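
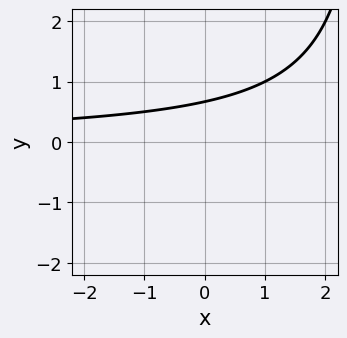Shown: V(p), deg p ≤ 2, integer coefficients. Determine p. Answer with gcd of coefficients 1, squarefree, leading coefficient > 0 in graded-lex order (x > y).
x*y - 3*y + 2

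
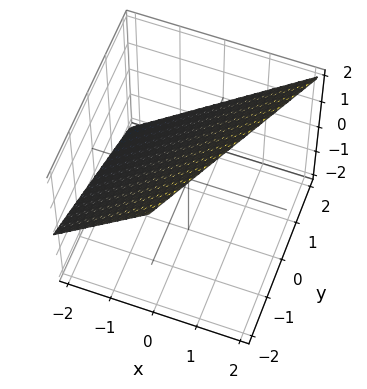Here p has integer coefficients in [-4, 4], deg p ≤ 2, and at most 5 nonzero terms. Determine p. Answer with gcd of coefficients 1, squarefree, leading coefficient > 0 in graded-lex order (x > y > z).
1. Degree: the surface is flat (a plane), so deg p = 1.
2. Observable constraints: one y-axis crossing is at y = 2; it crosses the z-axis at the gridline z = 1; one x-axis crossing is at x = -1.
3. These observations pin down the coefficients.

2*x - y - 2*z + 2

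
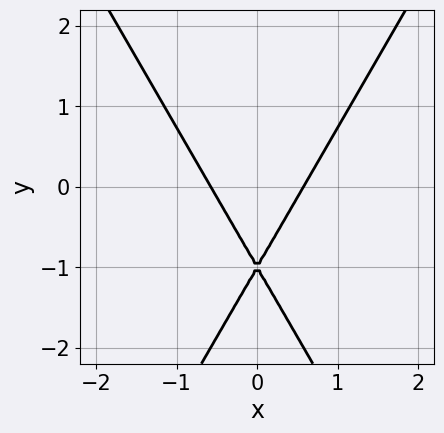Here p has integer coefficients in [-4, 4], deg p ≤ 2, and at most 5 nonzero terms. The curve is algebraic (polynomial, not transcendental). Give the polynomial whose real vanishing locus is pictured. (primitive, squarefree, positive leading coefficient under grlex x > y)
First, degree: the shape is more complex than any degree-1 curve, so deg p = 2.
Next, symmetries: the x ↦ −x reflection is a symmetry, so x appears only in even powers.
Next, from the axis intercepts and sections: it meets the y-axis at y = -1 (among the integer gridlines).
Finally, the integer polynomial consistent with all of this is the stated p.

3*x^2 - y^2 - 2*y - 1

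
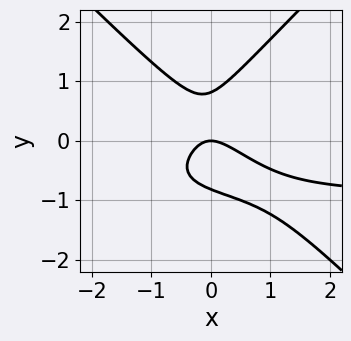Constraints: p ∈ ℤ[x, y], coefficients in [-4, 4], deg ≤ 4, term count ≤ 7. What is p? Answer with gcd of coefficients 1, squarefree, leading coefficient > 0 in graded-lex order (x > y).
3*x^2*y - 3*y^3 + 3*x^2 + 2*x*y + 2*y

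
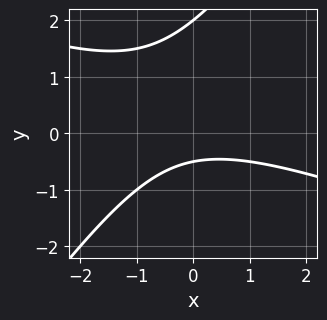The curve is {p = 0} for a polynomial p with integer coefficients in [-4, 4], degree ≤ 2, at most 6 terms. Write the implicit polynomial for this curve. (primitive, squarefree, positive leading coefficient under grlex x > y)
x^2 + 2*x*y - 2*y^2 + 3*y + 2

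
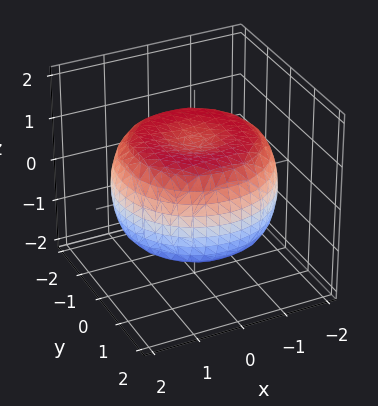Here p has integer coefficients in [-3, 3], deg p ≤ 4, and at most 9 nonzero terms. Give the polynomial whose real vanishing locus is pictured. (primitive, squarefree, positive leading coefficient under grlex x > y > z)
(a) Degree: no degree-3 surface has this shape, so deg p = 4.
(b) Symmetries: rotational symmetry about the z-axis ⇒ p depends on x, y only through x² + y².
(c) Against the integer gridlines: among the integer gridlines, it crosses the z-axis at z ∈ {-1, 1}; a circular section at z = 1 has radius between 1 and 2.
(d) Assembling these constraints gives the stated polynomial.

x^4 + 2*x^2*y^2 + y^4 - 2*x^2 - 2*y^2 + 3*z^2 - 3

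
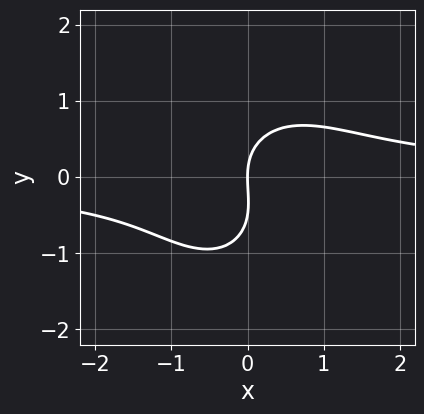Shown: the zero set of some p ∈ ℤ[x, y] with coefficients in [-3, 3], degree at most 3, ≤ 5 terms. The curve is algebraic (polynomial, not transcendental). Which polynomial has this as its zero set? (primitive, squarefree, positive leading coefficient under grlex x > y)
3*x^2*y + 2*y^3 + y^2 - 3*x

Degree: the shape is more complex than any degree-2 curve, so deg p = 3.
Against the integer gridlines: it meets the y-axis at y = 0 (among the integer gridlines); it crosses the x-axis at the gridline x = 0.
Assembling these constraints gives the stated polynomial.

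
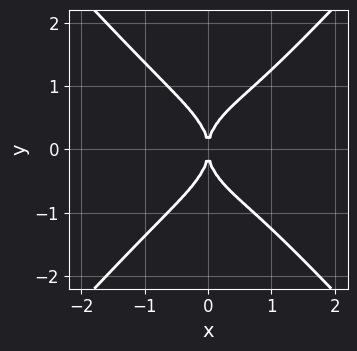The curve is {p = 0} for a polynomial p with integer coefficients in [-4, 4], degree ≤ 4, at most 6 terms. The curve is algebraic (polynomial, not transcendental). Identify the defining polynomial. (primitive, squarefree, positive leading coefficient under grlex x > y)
3*x^4 - 2*y^4 - x^3 + 3*x^2

(a) Degree: the shape is more complex than any degree-3 curve, so deg p = 4.
(b) Symmetries: mirror symmetry y ↦ −y ⇒ only even powers of y.
(c) Checking where it meets the axes: it meets the x-axis at x = 0 (among the integer gridlines); one y-axis crossing is at y = 0.
(d) Fitting integer coefficients to these (and the overall shape) gives p.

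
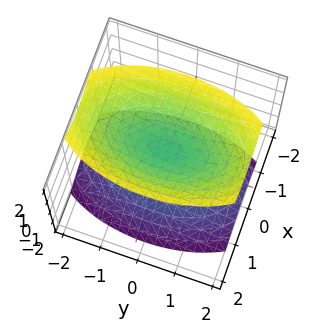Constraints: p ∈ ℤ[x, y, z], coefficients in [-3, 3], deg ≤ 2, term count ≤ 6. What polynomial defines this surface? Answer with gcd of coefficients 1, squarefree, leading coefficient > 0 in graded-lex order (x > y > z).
First, there are 2 components. Treating them together as one polynomial.
Then, degree: two separate bowl-shaped sheets opening away from each other; a quadric, so deg p = 2.
Next, symmetries: it's symmetric under y → −y, forcing even powers of y; the x ↦ −x reflection is a symmetry, so x appears only in even powers; the z ↦ −z reflection is a symmetry, so z appears only in even powers.
Next, from the axis intercepts and sections: it misses every integer gridline on the y-axis; the surface avoids every integer x-axis point in the box.
Finally, solving for integer coefficients yields p as stated.

3*x^2 + y^2 - 2*z^2 + 1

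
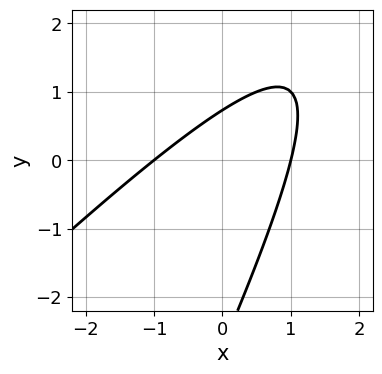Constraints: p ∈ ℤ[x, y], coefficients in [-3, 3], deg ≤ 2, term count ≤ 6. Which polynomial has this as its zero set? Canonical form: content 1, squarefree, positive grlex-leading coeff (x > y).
2*x^2 - 3*x*y + y^2 + 2*y - 2

deg p = 2. No degree-1 curve has this shape.
Observable constraints: among the integer gridlines, it crosses the x-axis at x ∈ {-1, 1}.
Matching integer coefficients to the picture gives p.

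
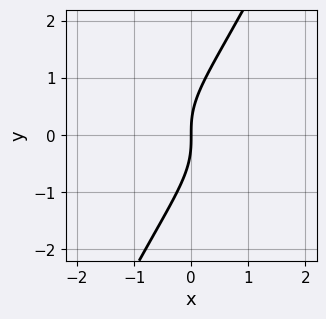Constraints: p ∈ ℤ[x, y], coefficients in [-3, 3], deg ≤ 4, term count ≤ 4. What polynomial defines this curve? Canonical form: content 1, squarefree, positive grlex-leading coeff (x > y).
1. Degree: the shape is more complex than any degree-2 curve, so deg p = 3.
2. From the axis intercepts and sections: one y-axis crossing is at y = 0; it crosses the x-axis at the gridline x = 0.
3. Solving for integer coefficients yields p as stated.

2*x*y^2 - y^3 + 2*x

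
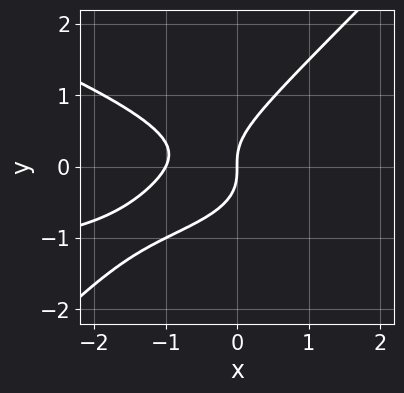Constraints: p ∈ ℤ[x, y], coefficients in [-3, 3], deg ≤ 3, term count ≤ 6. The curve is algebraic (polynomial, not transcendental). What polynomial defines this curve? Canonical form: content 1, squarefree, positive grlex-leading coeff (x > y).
x^2*y + 2*x*y^2 - 3*y^3 + 2*x^2 + 2*x

First, degree: the shape is more complex than any degree-2 curve, so deg p = 3.
Then, checking where it meets the axes: the x-axis gridline crossings are at x ∈ {-1, 0}; one y-axis crossing is at y = 0.
Finally, solving for integer coefficients yields p as stated.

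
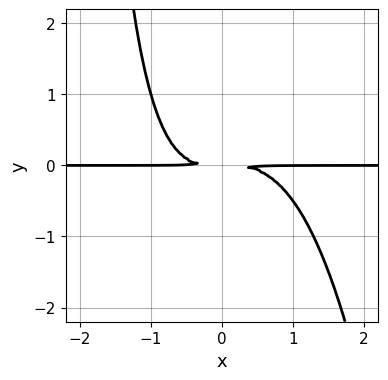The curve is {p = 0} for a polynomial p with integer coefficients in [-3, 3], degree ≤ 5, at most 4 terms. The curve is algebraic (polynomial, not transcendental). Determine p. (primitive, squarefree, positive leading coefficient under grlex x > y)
First, the degree is 4 — a generic line meets the curve in up to 4 points.
Then, from the axis intercepts and sections: the visible x-axis segment lies entirely on the curve.
Finally, these observations pin down the coefficients.

2*x^3*y + x*y^2 + 3*y^2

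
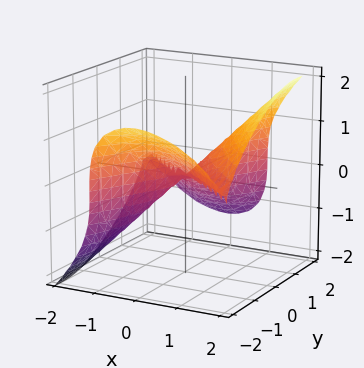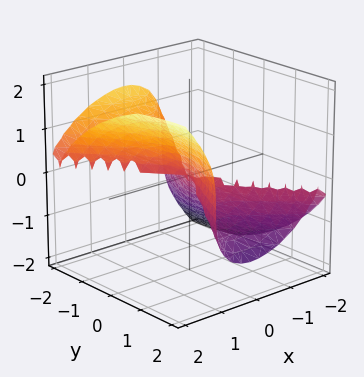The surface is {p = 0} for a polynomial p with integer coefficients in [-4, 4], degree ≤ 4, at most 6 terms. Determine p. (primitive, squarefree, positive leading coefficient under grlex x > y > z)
First, the degree is 3 — no degree-2 surface has this shape.
Then, reading off the gridlines: one z-axis crossing is at z = 0; one y-axis crossing is at y = 0; it meets the x-axis at x = 0 (among the integer gridlines).
Finally, solving for integer coefficients yields p as stated.

2*x^3 + 3*x^2*y - y^3 - 3*z^3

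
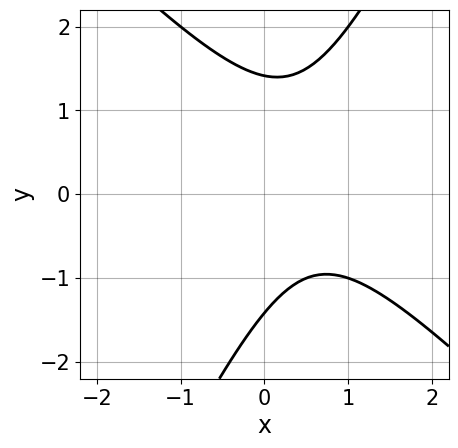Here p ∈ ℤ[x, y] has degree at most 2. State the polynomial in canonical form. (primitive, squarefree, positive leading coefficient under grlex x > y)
Degree: the shape is more complex than any degree-1 curve, so deg p = 2.
Against the integer gridlines: the curve avoids every integer x-axis point in the box.
Assembling these constraints gives the stated polynomial.

2*x^2 + x*y - y^2 - 2*x + 2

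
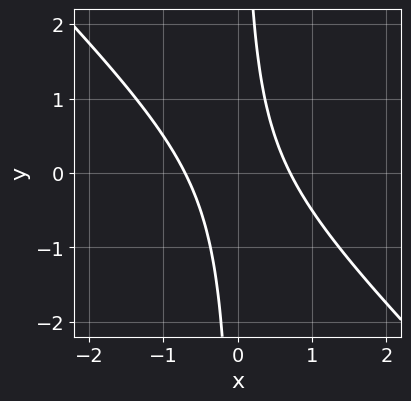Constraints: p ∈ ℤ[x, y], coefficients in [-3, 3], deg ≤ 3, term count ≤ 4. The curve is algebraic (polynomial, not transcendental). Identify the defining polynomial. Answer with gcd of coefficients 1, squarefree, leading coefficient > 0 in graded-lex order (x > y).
First, degree: no degree-1 curve has this shape, so deg p = 2.
Then, reading off the gridlines: no y-intercept at any integer in the box.
Finally, fitting integer coefficients to these (and the overall shape) gives p.

2*x^2 + 2*x*y - 1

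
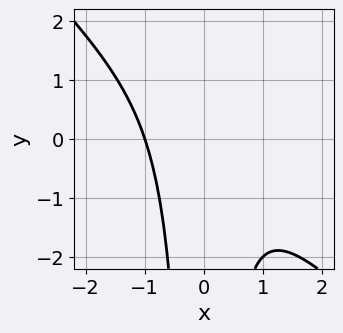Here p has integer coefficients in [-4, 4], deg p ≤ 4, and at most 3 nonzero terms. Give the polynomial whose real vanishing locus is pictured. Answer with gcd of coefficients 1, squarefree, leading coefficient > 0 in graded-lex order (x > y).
1. The degree is 3 — a generic line meets the curve in up to 3 points.
2. From the visible intercepts: the curve avoids every integer y-axis point in the box; it meets the x-axis at x = -1 (among the integer gridlines).
3. The integer polynomial consistent with all of this is the stated p.

x^3 + x^2*y + 1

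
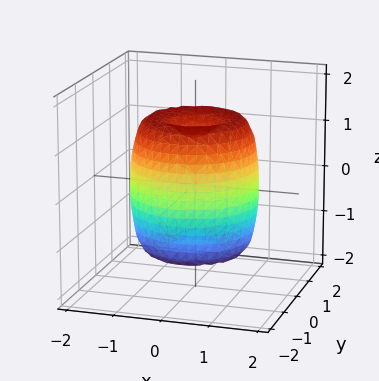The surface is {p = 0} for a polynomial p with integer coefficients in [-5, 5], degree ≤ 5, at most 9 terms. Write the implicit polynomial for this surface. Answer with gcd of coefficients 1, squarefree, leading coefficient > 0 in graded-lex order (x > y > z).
2*x^4 + 4*x^2*y^2 + 2*y^4 - 3*x^2 - 3*y^2 + z^2 - 1

First, degree: a generic line meets the surface in up to 4 points, so deg p = 4.
Next, symmetry: the surface is invariant under rotation about z: p = q(x² + y², z).
Next, checking where it meets the axes: the z-axis gridline crossings are at z ∈ {-1, 1}; a circular section at z = 1 has radius between 1 and 2.
Finally, the integer polynomial consistent with all of this is the stated p.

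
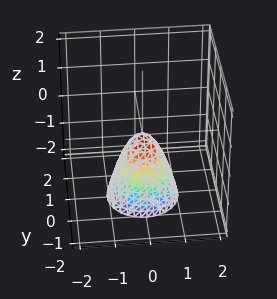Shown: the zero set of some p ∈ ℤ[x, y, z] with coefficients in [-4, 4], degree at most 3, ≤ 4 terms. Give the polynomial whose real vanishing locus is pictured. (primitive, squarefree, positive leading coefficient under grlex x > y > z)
(a) Degree: a single bowl opening along one axis; a quadric, so deg p = 2.
(b) Symmetries: the z-axis is an axis of rotation, so x and y enter only as x² + y².
(c) Observable constraints: one x-axis crossing is at x = 0; a circular section at z = -1 has radius between 0 and 1.
(d) Matching integer coefficients to the picture gives p.

2*x^2 + 2*y^2 + z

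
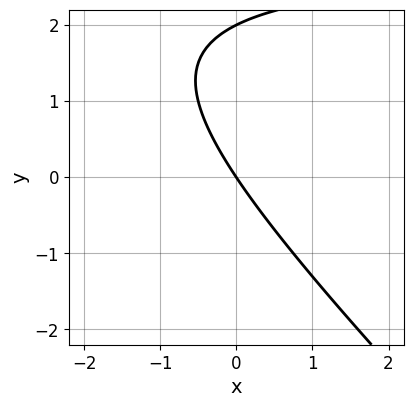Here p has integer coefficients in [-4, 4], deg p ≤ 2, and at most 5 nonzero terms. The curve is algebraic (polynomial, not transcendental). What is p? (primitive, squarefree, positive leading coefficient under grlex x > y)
First, the degree is 2 — a generic line meets the curve in up to 2 points.
Then, against the integer gridlines: the y-axis gridline crossings are at y ∈ {0, 2}; it meets the x-axis at x = 0 (among the integer gridlines).
Finally, fitting integer coefficients to these (and the overall shape) gives p.

x*y + y^2 - 3*x - 2*y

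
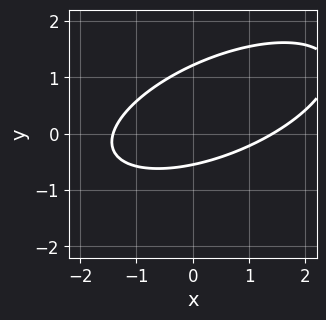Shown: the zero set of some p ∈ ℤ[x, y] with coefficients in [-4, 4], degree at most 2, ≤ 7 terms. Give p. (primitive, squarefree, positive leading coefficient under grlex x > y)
(a) Degree: the shape is more complex than any degree-1 curve, so deg p = 2.
(b) Solving for integer coefficients yields p as stated.

x^2 - 2*x*y + 3*y^2 - 2*y - 2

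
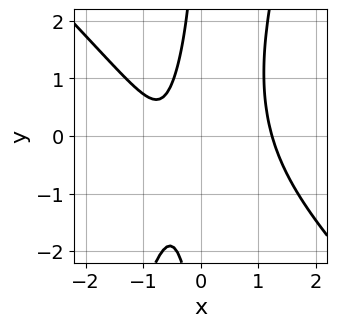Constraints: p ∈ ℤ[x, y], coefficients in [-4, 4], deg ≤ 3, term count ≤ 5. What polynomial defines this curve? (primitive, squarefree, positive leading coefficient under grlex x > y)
3*x^3 + 2*x^2*y - x*y^2 - 3*x - 2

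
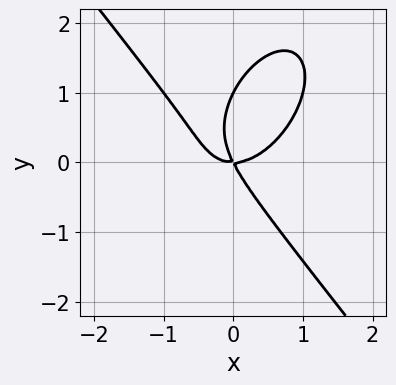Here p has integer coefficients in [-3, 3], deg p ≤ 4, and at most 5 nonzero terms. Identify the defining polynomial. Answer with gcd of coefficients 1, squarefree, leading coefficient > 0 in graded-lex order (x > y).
deg p = 3. No degree-2 curve has this shape.
Observable constraints: it meets the x-axis at x = 0 (among the integer gridlines); among the integer gridlines, it crosses the y-axis at y ∈ {0, 1}.
These observations pin down the coefficients.

2*x^3 + y^3 - 2*x*y - y^2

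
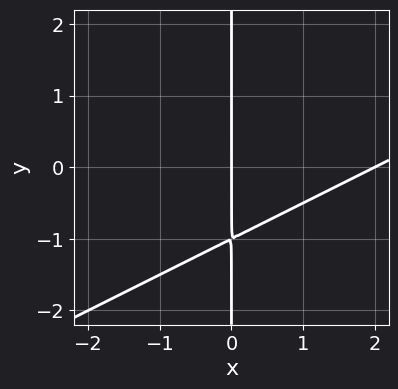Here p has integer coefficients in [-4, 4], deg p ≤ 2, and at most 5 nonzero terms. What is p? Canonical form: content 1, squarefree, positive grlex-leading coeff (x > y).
x^2 - 2*x*y - 2*x

The degree is 2 — no degree-1 curve has this shape.
Against the integer gridlines: the visible y-axis segment lies entirely on the curve; the x-axis gridline crossings are at x ∈ {0, 2}.
Together with the visible shape, these determine p as stated.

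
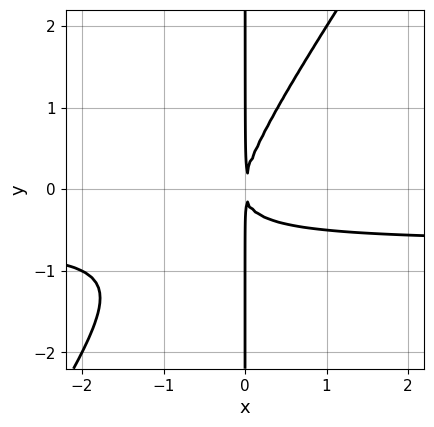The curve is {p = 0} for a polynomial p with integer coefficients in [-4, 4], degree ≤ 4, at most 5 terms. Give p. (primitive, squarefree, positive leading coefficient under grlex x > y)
3*x^2*y - 2*x*y^2 + 2*x^2

(a) The degree is 3 — the shape is more complex than any degree-2 curve.
(b) From the axis intercepts and sections: every point of the y-axis in the box is on the curve.
(c) Putting this together gives p.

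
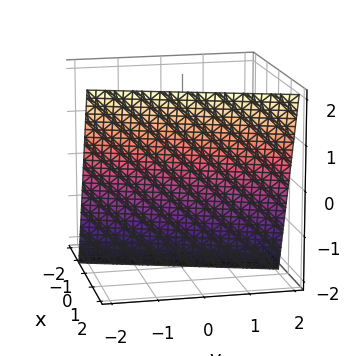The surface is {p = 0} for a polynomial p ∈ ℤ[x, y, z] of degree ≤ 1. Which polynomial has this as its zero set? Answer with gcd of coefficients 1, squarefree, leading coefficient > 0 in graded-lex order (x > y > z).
3*x - y - z - 2

(a) The degree is 1 — every cross-section is a straight line — this is a plane.
(b) Reading off the gridlines: one z-axis crossing is at z = -2; it crosses the y-axis at the gridline y = -2.
(c) Solving for integer coefficients yields p as stated.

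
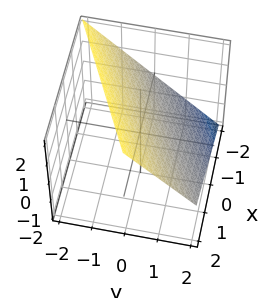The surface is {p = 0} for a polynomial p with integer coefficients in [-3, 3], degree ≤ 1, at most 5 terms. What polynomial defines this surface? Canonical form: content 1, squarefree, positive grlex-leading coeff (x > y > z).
x - 2*y - 2*z + 2

(a) Degree: every cross-section is a straight line — this is a plane, so deg p = 1.
(b) Reading off the gridlines: one z-axis crossing is at z = 1; one x-axis crossing is at x = -2; one y-axis crossing is at y = 1.
(c) Putting this together gives p.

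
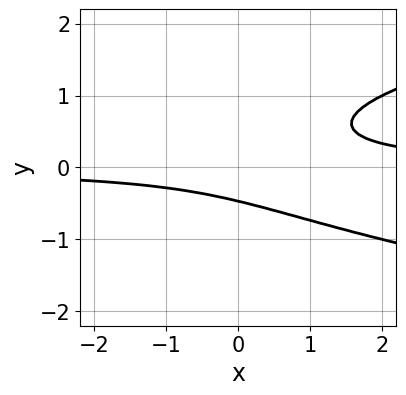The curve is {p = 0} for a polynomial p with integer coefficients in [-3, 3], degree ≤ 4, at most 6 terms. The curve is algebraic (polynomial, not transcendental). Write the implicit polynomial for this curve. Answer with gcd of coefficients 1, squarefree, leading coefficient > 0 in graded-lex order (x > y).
3*y^3 - 2*x*y - y^2 + y + 1

First, the degree is 3 — a generic line meets the curve in up to 3 points.
Next, checking where it meets the axes: the curve avoids every integer x-axis point in the box.
Finally, fitting integer coefficients to these (and the overall shape) gives p.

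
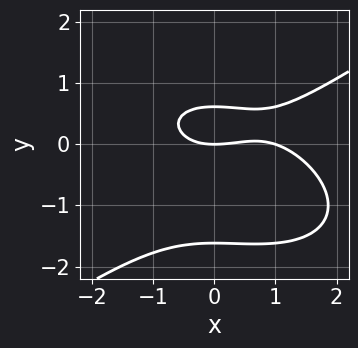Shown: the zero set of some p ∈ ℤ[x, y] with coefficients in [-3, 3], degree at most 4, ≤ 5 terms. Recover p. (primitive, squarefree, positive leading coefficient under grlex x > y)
x^3 - 3*y^3 - x^2 - 3*y^2 + 3*y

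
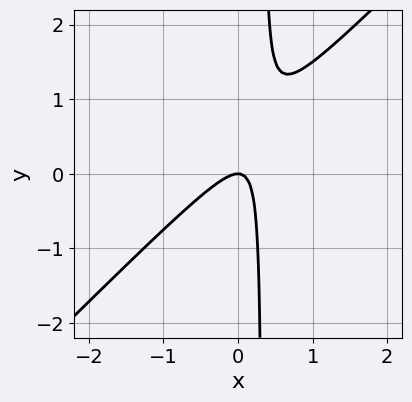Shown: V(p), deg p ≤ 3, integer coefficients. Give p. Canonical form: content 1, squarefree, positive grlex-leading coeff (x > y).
1. The degree is 2 — no degree-1 curve has this shape.
2. From the visible intercepts: one y-axis crossing is at y = 0; one x-axis crossing is at x = 0.
3. Fitting integer coefficients to these (and the overall shape) gives p.

3*x^2 - 3*x*y + y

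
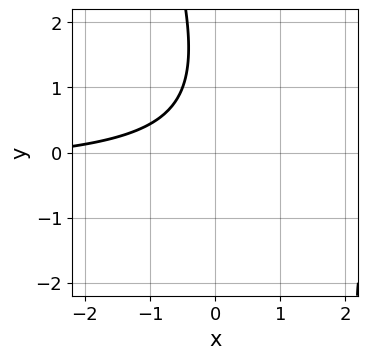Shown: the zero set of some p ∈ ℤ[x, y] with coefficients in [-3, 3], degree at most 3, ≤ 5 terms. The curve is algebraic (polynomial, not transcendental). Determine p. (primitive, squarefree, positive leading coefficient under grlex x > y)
3*x*y + y^2 + x - 2*y + 3

1. Degree: a generic line meets the curve in up to 2 points, so deg p = 2.
2. Observable constraints: it misses every integer gridline on the x-axis; no y-intercept at any integer in the box.
3. Assembling these constraints gives the stated polynomial.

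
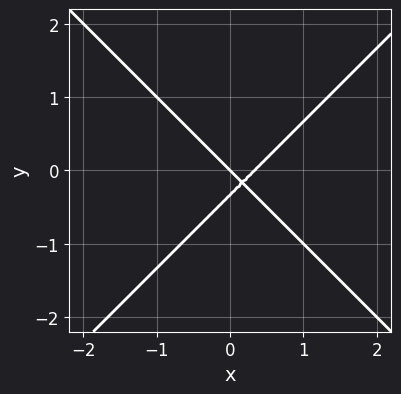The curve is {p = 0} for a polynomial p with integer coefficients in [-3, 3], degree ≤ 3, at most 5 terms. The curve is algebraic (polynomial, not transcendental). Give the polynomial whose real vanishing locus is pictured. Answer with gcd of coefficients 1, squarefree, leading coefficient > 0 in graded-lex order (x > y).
3*x^2 - 3*y^2 - x - y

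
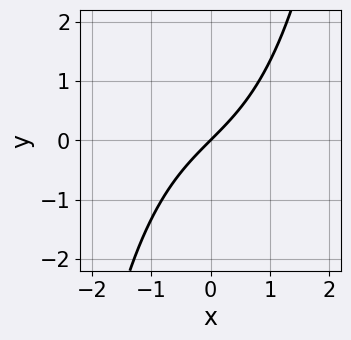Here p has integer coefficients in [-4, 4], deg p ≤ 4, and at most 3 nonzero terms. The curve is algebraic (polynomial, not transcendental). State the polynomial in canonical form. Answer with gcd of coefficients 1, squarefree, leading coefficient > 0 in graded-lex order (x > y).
(a) deg p = 3. A generic line meets the curve in up to 3 points.
(b) Against the integer gridlines: one x-axis crossing is at x = 0; it meets the y-axis at y = 0 (among the integer gridlines).
(c) Fitting integer coefficients to these (and the overall shape) gives p.

x^3 + 3*x - 3*y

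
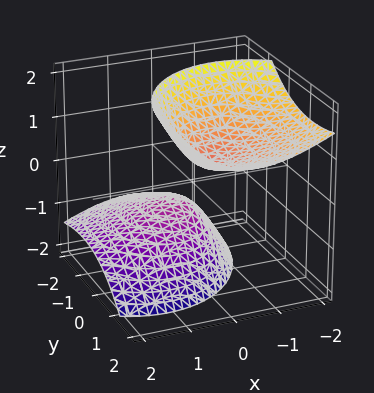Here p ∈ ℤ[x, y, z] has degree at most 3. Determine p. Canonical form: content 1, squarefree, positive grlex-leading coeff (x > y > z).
First, there are 2 components. Treating them together as one polynomial.
Next, degree: a generic line meets the surface in up to 2 points, so deg p = 2.
Then, observable constraints: it misses every integer gridline on the y-axis; the surface avoids every integer x-axis point in the box.
Finally, solving for integer coefficients yields p as stated.

3*x^2 + 3*x*z + 2*y^2 - 3*y*z - 2*z^2 + 1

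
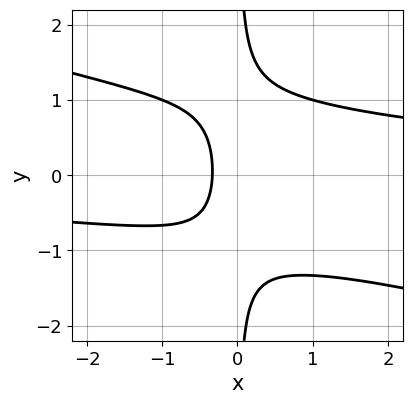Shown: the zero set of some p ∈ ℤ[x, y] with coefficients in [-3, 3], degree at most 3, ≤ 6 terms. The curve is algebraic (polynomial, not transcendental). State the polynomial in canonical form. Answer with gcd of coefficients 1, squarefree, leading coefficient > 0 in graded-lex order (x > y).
x^2*y + 3*x*y^2 - 3*x - 1

The degree is 3 — a generic line meets the curve in up to 3 points.
Observable constraints: no y-intercept at any integer in the box.
Assembling these constraints gives the stated polynomial.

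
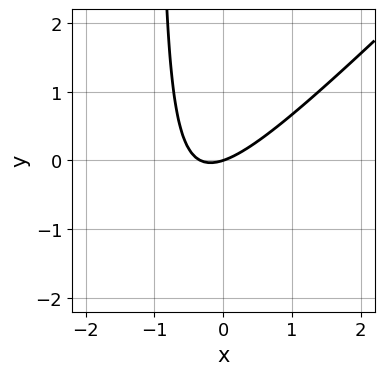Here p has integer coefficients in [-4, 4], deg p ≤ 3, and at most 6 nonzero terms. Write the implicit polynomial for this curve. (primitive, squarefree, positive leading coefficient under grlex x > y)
(a) deg p = 2.
(b) Reading off the gridlines: it crosses the y-axis at the gridline y = 0; one x-axis crossing is at x = 0.
(c) The integer polynomial consistent with all of this is the stated p.

3*x^2 - 3*x*y + x - 3*y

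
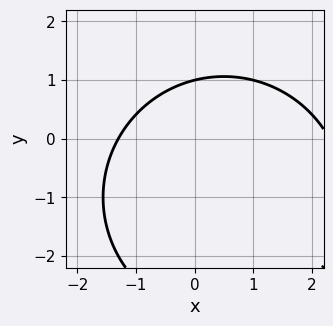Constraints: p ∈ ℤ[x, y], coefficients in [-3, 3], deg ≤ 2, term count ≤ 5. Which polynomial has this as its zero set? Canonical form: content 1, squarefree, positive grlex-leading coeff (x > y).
x^2 + y^2 - x + 2*y - 3

First, the degree is 2 — a generic line meets the curve in up to 2 points.
Then, from the visible intercepts: it crosses the y-axis at the gridline y = 1.
Finally, putting this together gives p.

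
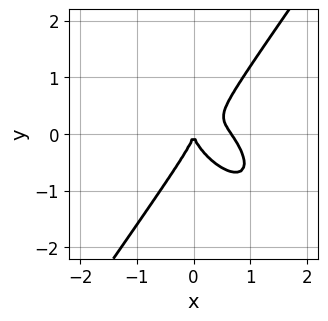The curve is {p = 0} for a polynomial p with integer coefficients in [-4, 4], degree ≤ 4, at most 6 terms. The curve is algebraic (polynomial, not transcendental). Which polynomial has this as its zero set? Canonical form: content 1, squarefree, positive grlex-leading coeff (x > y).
1. Degree: the shape is more complex than any degree-2 curve, so deg p = 3.
2. Checking where it meets the axes: it crosses the x-axis at the gridline x = 0; it meets the y-axis at y = 0 (among the integer gridlines).
3. These observations pin down the coefficients.

3*x^3 + 2*x^2*y - 2*y^3 - 2*x^2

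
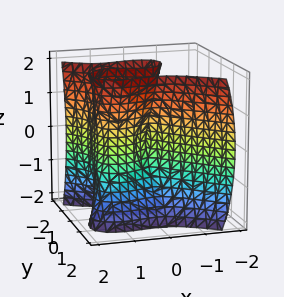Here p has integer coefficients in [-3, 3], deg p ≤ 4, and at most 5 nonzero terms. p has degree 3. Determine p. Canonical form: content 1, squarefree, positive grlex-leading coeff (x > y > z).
(a) The degree is 3 — no degree-2 surface has this shape.
(b) Reading off the gridlines: one x-axis crossing is at x = 0; the visible z-axis segment lies entirely on the surface; it crosses the y-axis at the gridline y = 0.
(c) Matching integer coefficients to the picture gives p.

2*x^3 + 3*y^3 - y*z^2 - 3*x^2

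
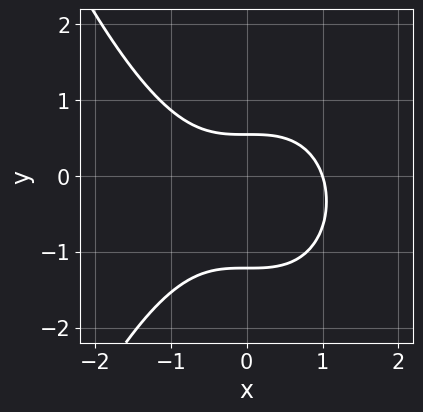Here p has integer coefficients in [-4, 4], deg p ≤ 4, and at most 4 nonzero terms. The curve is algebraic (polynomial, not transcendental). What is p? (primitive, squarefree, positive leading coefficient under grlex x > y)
2*x^3 + 3*y^2 + 2*y - 2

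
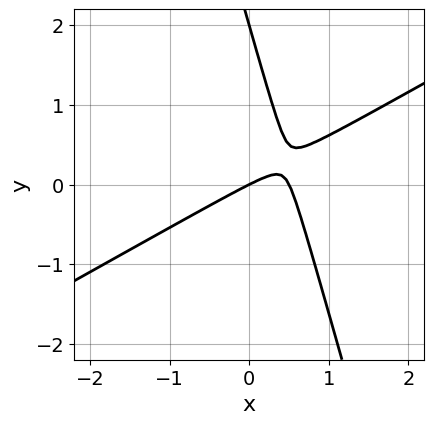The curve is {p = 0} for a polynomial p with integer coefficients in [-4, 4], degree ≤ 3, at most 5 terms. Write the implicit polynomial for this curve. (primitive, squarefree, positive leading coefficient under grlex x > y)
(a) deg p = 2.
(b) From the visible intercepts: the y-axis gridline crossings are at y ∈ {0, 2}; it meets the x-axis at x = 0 (among the integer gridlines).
(c) Matching integer coefficients to the picture gives p.

2*x^2 - 3*x*y - y^2 - x + 2*y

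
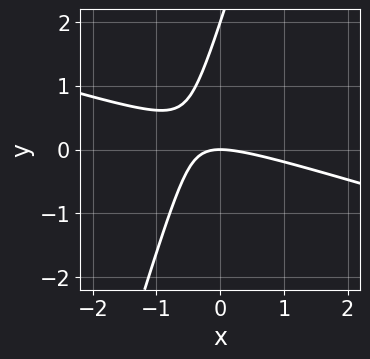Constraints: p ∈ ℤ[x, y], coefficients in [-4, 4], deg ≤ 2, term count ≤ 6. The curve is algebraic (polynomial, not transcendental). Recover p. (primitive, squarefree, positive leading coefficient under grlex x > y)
x^2 + 3*x*y - y^2 + 2*y

1. Degree: a generic line meets the curve in up to 2 points, so deg p = 2.
2. Reading off the gridlines: the y-axis gridline crossings are at y ∈ {0, 2}; one x-axis crossing is at x = 0.
3. The integer polynomial consistent with all of this is the stated p.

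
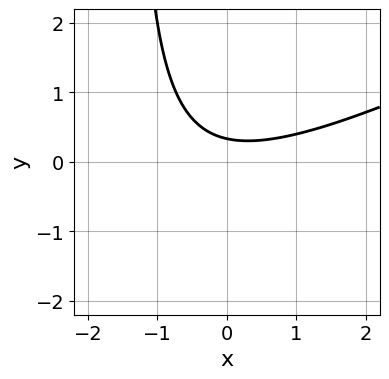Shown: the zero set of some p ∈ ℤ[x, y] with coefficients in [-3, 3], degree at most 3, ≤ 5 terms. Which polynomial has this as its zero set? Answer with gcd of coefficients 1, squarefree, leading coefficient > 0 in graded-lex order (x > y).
x^2 - 2*x*y - 3*y + 1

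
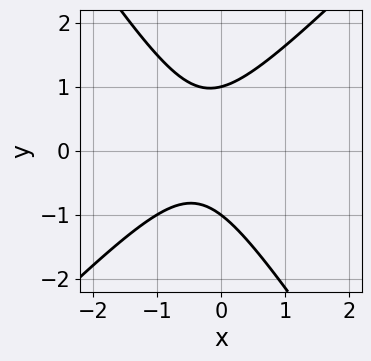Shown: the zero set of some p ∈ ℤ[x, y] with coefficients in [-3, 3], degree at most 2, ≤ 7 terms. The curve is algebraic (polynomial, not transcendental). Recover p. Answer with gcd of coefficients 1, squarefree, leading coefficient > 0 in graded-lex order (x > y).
3*x^2 - x*y - 2*y^2 + 2*x + 2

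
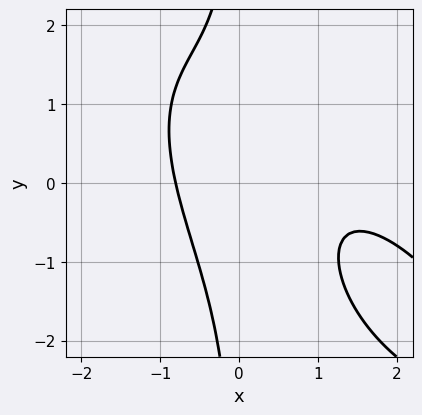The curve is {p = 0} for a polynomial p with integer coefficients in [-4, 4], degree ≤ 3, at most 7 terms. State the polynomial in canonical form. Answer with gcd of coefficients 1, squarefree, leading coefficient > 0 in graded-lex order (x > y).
2*x^3 + 3*x^2*y + 2*x*y^2 - 3*x^2 + 3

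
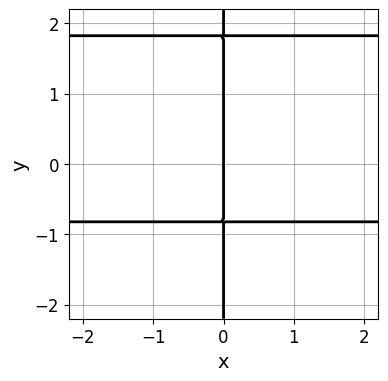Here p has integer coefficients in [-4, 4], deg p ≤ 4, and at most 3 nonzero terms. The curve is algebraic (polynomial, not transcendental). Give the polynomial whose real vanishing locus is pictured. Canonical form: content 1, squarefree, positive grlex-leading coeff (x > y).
(a) The degree is 3 — the shape is more complex than any degree-2 curve.
(b) From the visible intercepts: it meets the x-axis at x = 0 (among the integer gridlines); every point of the y-axis in the box is on the curve.
(c) Putting this together gives p.

2*x*y^2 - 2*x*y - 3*x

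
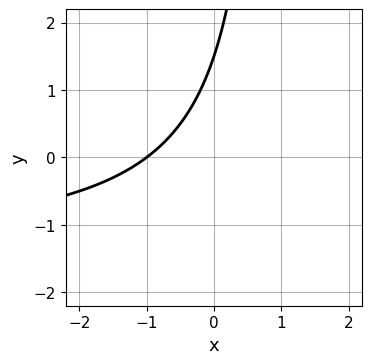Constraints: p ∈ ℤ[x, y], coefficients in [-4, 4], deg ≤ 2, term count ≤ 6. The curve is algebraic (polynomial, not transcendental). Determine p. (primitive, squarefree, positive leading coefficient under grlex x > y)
deg p = 2.
Observable constraints: it crosses the x-axis at the gridline x = -1.
The integer polynomial consistent with all of this is the stated p.

2*x*y + 3*x - 2*y + 3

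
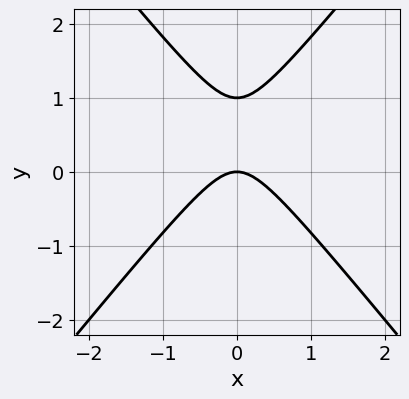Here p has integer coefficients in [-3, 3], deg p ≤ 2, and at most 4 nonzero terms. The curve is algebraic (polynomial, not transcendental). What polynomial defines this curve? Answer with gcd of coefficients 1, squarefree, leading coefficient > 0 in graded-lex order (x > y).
1. The degree is 2 — no degree-1 curve has this shape.
2. Symmetries: the x ↦ −x reflection is a symmetry, so x appears only in even powers.
3. From the axis intercepts and sections: among the integer gridlines, it crosses the y-axis at y ∈ {0, 1}; it crosses the x-axis at the gridline x = 0.
4. Solving for integer coefficients yields p as stated.

3*x^2 - 2*y^2 + 2*y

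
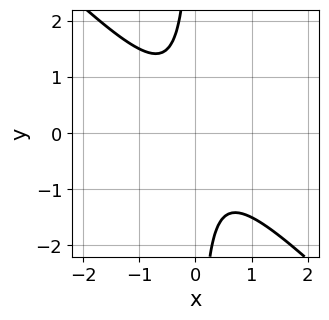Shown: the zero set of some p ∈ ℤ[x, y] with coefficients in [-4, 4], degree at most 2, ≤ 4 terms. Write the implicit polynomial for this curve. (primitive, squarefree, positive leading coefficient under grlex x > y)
2*x^2 + 2*x*y + 1

First, the degree is 2 — no degree-1 curve has this shape.
Then, observable constraints: no y-intercept at any integer in the box; the curve avoids every integer x-axis point in the box.
Finally, these observations pin down the coefficients.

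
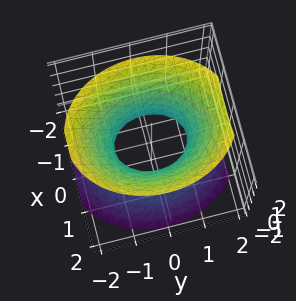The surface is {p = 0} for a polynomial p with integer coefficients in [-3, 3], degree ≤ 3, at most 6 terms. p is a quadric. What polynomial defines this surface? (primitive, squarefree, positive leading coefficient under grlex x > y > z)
3*x^2 + 2*y^2 - 2*z^2 - 2

First, deg p = 2. An hourglass — one-sheet hyperboloid; a quadric.
Then, symmetries: it's symmetric under x → −x, forcing even powers of x; the y ↦ −y reflection is a symmetry, so y appears only in even powers; mirror symmetry z ↦ −z ⇒ only even powers of z.
Next, from the axis intercepts and sections: the surface avoids every integer z-axis point in the box; the y-axis gridline crossings are at y ∈ {-1, 1}.
Finally, the integer polynomial consistent with all of this is the stated p.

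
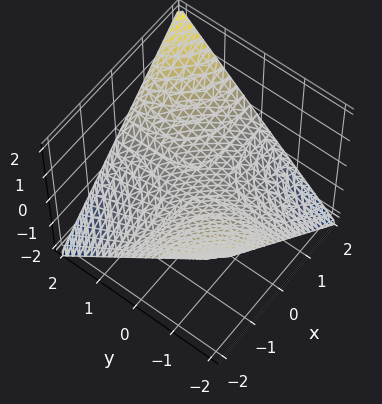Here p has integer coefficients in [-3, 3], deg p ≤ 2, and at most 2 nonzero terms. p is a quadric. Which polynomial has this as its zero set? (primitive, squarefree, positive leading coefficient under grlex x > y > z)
1. Degree: a hyperbolic paraboloid; a quadric, so deg p = 2.
2. Checking where it meets the axes: the visible x-axis segment lies entirely on the surface; one z-axis crossing is at z = 0; every point of the y-axis in the box is on the surface.
3. Solving for integer coefficients yields p as stated.

x*y - 2*z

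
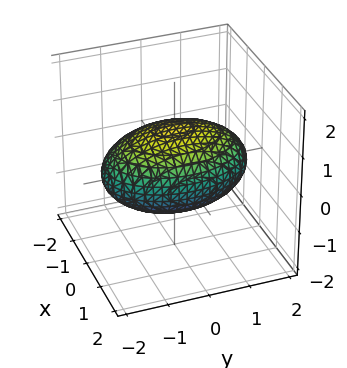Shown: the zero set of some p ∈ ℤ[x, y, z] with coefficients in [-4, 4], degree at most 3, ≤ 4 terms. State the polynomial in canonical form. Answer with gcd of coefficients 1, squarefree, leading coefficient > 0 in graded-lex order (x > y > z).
2*x^2 + y^2 + 3*z^2 - 3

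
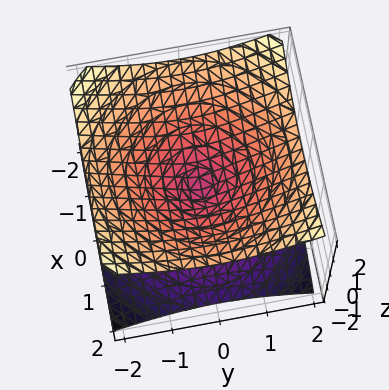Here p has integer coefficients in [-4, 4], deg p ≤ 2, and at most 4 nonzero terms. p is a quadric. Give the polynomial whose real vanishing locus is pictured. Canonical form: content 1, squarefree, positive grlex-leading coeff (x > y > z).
First, degree: a double cone through the origin; a quadric, so deg p = 2.
Next, symmetries: mirror symmetry z ↦ −z ⇒ only even powers of z; rotational symmetry about the z-axis ⇒ p depends on x, y only through x² + y².
Then, against the integer gridlines: it crosses the x-axis at the gridline x = 0; it crosses the z-axis at the gridline z = 0.
Finally, matching integer coefficients to the picture gives p.

x^2 + y^2 - 2*z^2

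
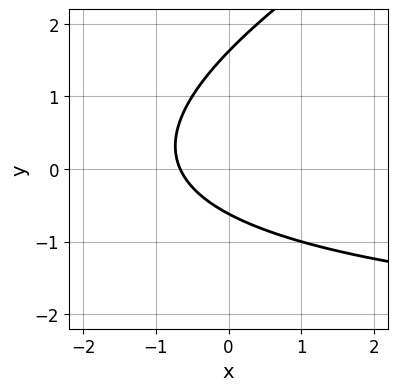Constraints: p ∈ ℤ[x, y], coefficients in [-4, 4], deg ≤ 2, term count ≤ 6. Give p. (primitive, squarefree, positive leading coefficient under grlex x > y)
(a) Degree: a generic line meets the curve in up to 2 points, so deg p = 2.
(b) The integer polynomial consistent with all of this is the stated p.

x*y - 2*y^2 + 3*x + 2*y + 2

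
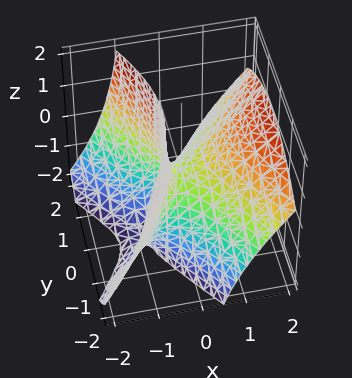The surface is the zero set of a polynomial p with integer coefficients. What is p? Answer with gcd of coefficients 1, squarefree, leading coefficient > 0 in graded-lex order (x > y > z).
2*x^2 - 2*x*z - y^2 - z

First, deg p = 2. A generic line meets the surface in up to 2 points.
Then, reading off the gridlines: it meets the z-axis at z = 0 (among the integer gridlines); it meets the y-axis at y = 0 (among the integer gridlines); one x-axis crossing is at x = 0.
Finally, assembling these constraints gives the stated polynomial.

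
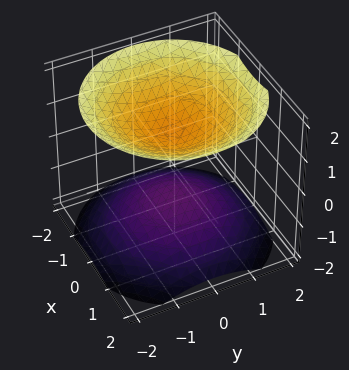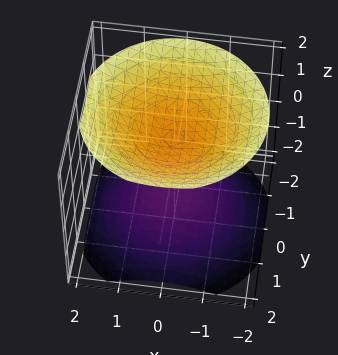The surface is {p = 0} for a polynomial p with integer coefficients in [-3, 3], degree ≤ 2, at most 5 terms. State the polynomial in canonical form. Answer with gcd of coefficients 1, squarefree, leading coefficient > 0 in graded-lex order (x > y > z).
2*x^2 + 2*y^2 - 3*z^2 + 3

The picture has 2 separate pieces.
The degree is 2 — two separate bowl-shaped sheets opening away from each other; a quadric.
Symmetry: the surface is invariant under rotation about z: p = q(x² + y², z); the z ↦ −z reflection is a symmetry, so z appears only in even powers.
Against the integer gridlines: among the integer gridlines, it crosses the z-axis at z ∈ {-1, 1}; it misses every integer gridline on the x-axis.
Solving for integer coefficients yields p as stated.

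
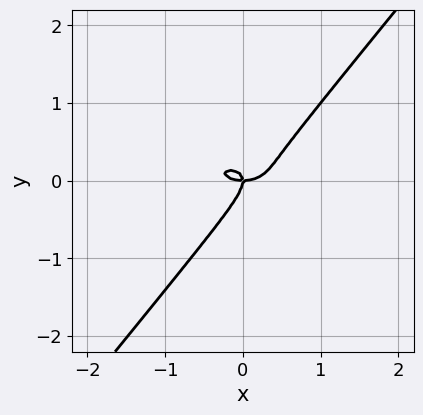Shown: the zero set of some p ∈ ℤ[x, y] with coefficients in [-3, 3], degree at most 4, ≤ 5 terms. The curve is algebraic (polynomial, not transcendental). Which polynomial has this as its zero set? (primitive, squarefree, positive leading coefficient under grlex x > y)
x^3 + 3*x*y^2 - 3*y^3 - x*y

First, degree: a generic line meets the curve in up to 3 points, so deg p = 3.
Then, reading off the gridlines: it crosses the y-axis at the gridline y = 0; it crosses the x-axis at the gridline x = 0.
Finally, matching integer coefficients to the picture gives p.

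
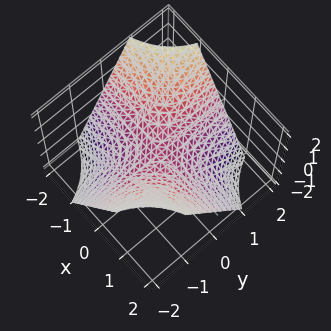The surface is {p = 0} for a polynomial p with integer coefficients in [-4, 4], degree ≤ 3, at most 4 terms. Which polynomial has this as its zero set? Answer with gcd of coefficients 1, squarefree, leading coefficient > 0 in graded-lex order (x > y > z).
1. deg p = 2. A hyperbolic paraboloid; a quadric.
2. Reading off the gridlines: every point of the y-axis in the box is on the surface; one z-axis crossing is at z = 0; every point of the x-axis in the box is on the surface.
3. Putting this together gives p.

x*y + z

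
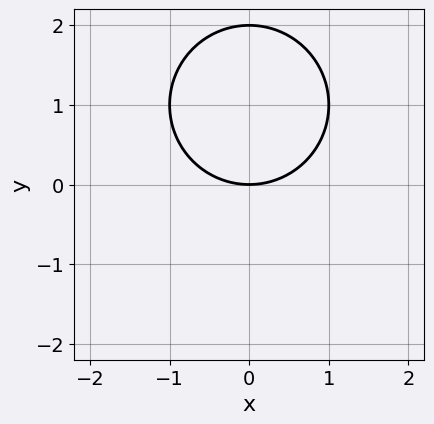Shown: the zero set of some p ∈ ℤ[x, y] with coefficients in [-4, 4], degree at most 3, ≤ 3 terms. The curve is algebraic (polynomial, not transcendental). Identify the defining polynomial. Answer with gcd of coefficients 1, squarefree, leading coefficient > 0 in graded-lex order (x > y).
x^2 + y^2 - 2*y

1. The degree is 2 — no degree-1 curve has this shape.
2. Symmetries: mirror symmetry x ↦ −x ⇒ only even powers of x.
3. From the visible intercepts: it crosses the x-axis at the gridline x = 0; the y-axis gridline crossings are at y ∈ {0, 2}.
4. Assembling these constraints gives the stated polynomial.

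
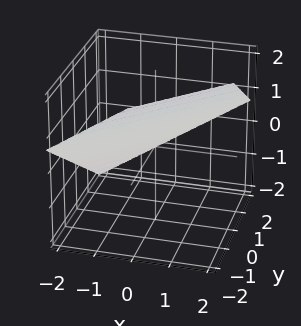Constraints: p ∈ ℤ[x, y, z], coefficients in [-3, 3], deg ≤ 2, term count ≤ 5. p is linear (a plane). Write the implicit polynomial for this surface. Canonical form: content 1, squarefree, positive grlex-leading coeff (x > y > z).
2*x - 2*y - 3*z + 2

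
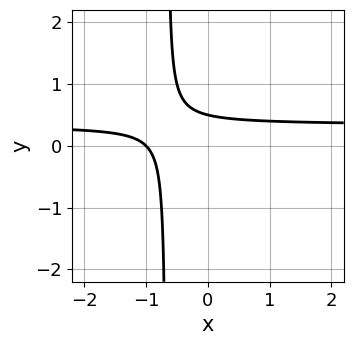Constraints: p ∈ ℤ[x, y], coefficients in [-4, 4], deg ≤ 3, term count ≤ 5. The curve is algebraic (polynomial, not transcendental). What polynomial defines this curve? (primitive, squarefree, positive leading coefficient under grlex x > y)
3*x*y - x + 2*y - 1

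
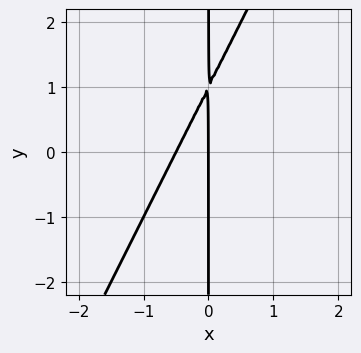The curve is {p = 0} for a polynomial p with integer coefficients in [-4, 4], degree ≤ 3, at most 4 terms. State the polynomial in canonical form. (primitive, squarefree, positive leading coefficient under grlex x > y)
First, deg p = 2. The shape is more complex than any degree-1 curve.
Then, from the axis intercepts and sections: one x-axis crossing is at x = 0; every point of the y-axis in the box is on the curve.
Finally, putting this together gives p.

2*x^2 - x*y + x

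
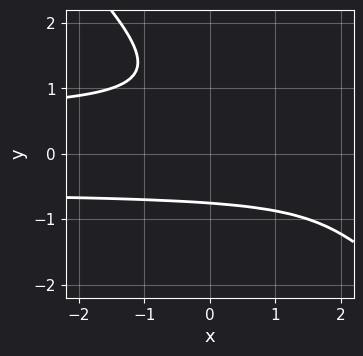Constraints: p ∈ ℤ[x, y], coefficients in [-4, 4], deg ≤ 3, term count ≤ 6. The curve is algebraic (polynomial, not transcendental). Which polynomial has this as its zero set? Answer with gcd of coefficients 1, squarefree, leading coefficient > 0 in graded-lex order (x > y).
(a) Degree: a generic line meets the curve in up to 3 points, so deg p = 3.
(b) Against the integer gridlines: it misses every integer gridline on the x-axis.
(c) The integer polynomial consistent with all of this is the stated p.

3*x*y^2 + 3*y^3 - 3*y^2 - x + 3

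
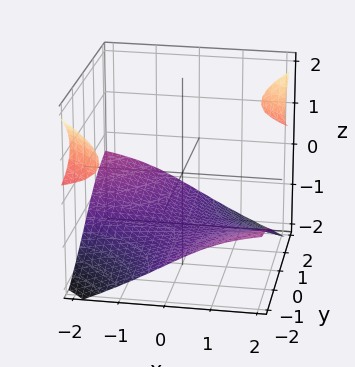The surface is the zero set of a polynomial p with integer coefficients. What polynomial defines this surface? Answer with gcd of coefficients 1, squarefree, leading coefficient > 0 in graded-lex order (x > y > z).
1. There are 3 components. Treating them together as one polynomial.
2. Degree: the shape is more complex than any degree-2 surface, so deg p = 3.
3. From the axis intercepts and sections: no x-intercept at any integer in the box; it misses every integer gridline on the y-axis.
4. Together with the visible shape, these determine p as stated.

x*y*z - z^3 - 2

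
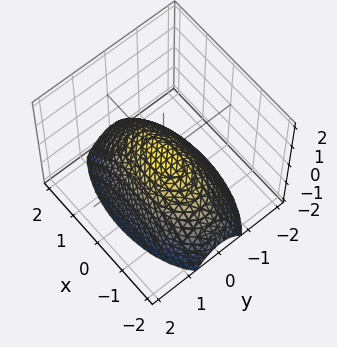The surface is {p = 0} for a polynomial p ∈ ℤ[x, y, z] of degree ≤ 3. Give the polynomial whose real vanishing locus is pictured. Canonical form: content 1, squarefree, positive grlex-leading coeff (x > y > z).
x^2 + 3*y^2 + 3*z

(a) Degree: a paraboloid; a quadric, so deg p = 2.
(b) Symmetries: mirror symmetry y ↦ −y ⇒ only even powers of y; it's symmetric under x → −x, forcing even powers of x.
(c) From the visible intercepts: it crosses the z-axis at the gridline z = 0; it crosses the x-axis at the gridline x = 0; it meets the y-axis at y = 0 (among the integer gridlines).
(d) Putting this together gives p.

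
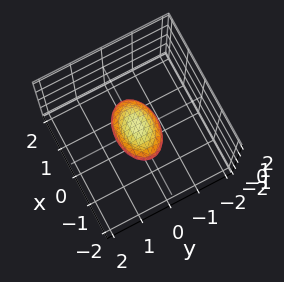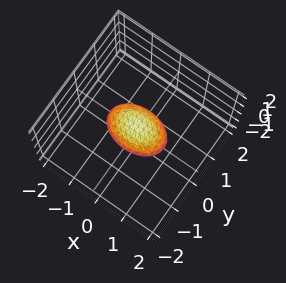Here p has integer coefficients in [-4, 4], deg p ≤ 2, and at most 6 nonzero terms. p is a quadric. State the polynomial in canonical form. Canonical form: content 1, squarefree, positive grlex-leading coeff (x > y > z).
x^2 + 2*y^2 + 3*z^2 - 1

deg p = 2. A closed, bounded, convex surface; a quadric.
Symmetries: it's symmetric under z → −z, forcing even powers of z; the x ↦ −x reflection is a symmetry, so x appears only in even powers; the y ↦ −y reflection is a symmetry, so y appears only in even powers.
From the axis intercepts and sections: among the integer gridlines, it crosses the x-axis at x ∈ {-1, 1}.
Fitting integer coefficients to these (and the overall shape) gives p.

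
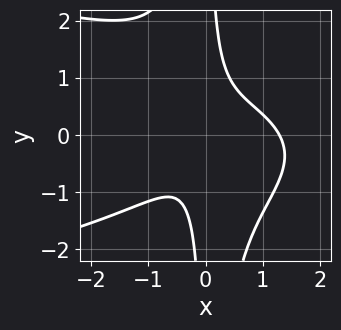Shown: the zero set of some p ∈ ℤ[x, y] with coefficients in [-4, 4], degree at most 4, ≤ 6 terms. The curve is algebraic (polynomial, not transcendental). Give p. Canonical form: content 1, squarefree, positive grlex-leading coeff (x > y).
The degree is 4 — a generic line meets the curve in up to 4 points.
From the visible intercepts: the curve avoids every integer y-axis point in the box.
Assembling these constraints gives the stated polynomial.

2*x^2*y^2 + 2*x^3 - 2*x^2 + 2*x*y - 1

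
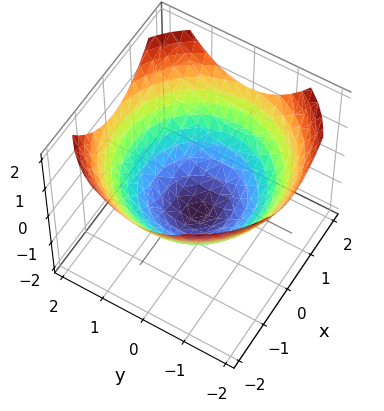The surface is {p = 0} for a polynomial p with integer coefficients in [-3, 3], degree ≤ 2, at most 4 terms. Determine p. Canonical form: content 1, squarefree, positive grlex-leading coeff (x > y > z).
deg p = 2. A generic line meets the surface in up to 2 points.
Symmetries: rotational symmetry about the z-axis ⇒ p depends on x, y only through x² + y².
Checking where it meets the axes: a circular section at z = 0 has radius between 1 and 2; it crosses the z-axis at the gridline z = -1.
Putting this together gives p.

x^2 + y^2 - 2*z - 2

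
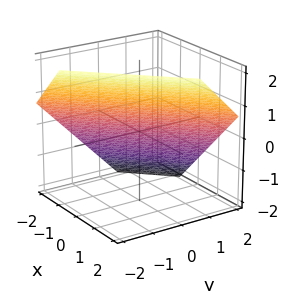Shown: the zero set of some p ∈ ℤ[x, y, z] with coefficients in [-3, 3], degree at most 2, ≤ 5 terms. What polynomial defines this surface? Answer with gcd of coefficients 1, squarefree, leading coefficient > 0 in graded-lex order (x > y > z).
The degree is 1 — every cross-section is a straight line — this is a plane.
The integer polynomial consistent with all of this is the stated p.

3*x - 3*y - 3*z + 2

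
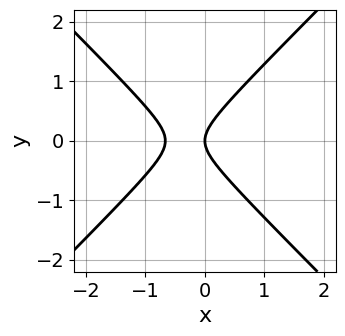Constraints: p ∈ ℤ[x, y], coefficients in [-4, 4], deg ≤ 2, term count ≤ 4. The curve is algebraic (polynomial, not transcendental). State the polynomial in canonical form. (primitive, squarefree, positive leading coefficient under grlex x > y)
1. deg p = 2. The shape is more complex than any degree-1 curve.
2. Symmetries: it's symmetric under y → −y, forcing even powers of y.
3. Against the integer gridlines: one x-axis crossing is at x = 0; it crosses the y-axis at the gridline y = 0.
4. These observations pin down the coefficients.

3*x^2 - 3*y^2 + 2*x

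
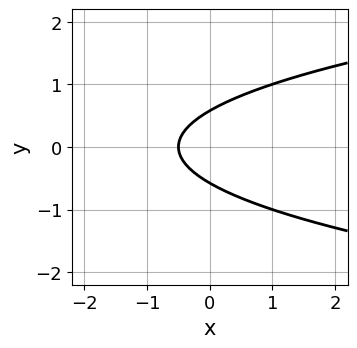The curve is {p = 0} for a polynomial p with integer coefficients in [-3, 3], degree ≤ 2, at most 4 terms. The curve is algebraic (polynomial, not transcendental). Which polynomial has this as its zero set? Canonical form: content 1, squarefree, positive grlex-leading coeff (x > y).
3*y^2 - 2*x - 1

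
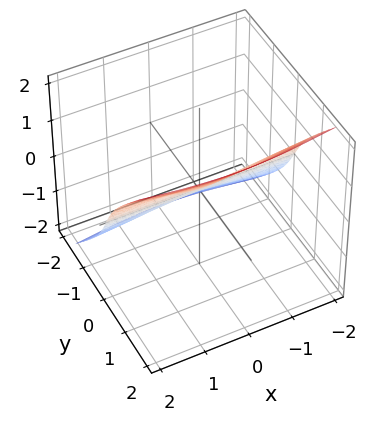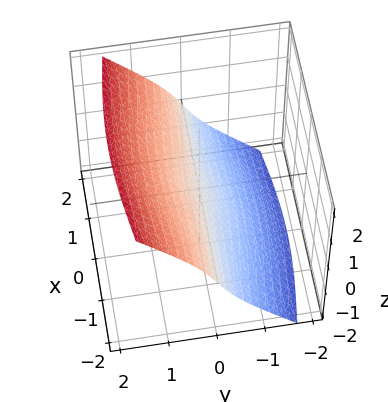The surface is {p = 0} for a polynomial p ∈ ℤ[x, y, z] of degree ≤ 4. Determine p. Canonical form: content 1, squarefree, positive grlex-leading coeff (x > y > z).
1. The degree is 3 — no degree-2 surface has this shape.
2. From the visible intercepts: it meets the z-axis at z = 0 (among the integer gridlines); every point of the x-axis in the box is on the surface.
3. These observations pin down the coefficients.

2*x^2*y - x^2*z + 2*y^3 + y^2*z - 2*z^3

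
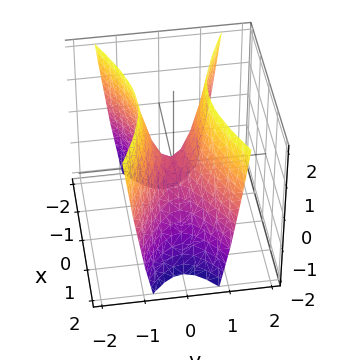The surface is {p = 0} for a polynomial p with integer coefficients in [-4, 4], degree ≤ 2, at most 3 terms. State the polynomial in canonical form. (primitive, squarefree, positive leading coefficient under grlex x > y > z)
First, deg p = 2. A hyperbolic paraboloid; a quadric.
Then, symmetries: the x ↦ −x reflection is a symmetry, so x appears only in even powers; it's symmetric under y → −y, forcing even powers of y.
Then, from the visible intercepts: it crosses the y-axis at the gridline y = 0; it crosses the x-axis at the gridline x = 0; one z-axis crossing is at z = 0.
Finally, solving for integer coefficients yields p as stated.

x^2 - 3*y^2 + z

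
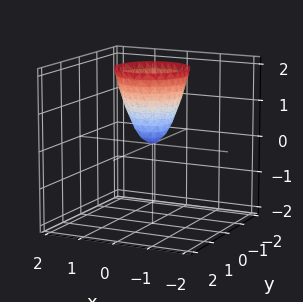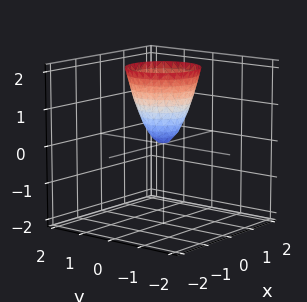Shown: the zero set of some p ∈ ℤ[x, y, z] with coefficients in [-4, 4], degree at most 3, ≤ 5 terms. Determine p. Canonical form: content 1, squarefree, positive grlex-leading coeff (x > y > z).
2*x^2 + 2*y^2 - z

deg p = 2. A single bowl opening along one axis; a quadric.
Symmetries: rotational symmetry about the z-axis ⇒ p depends on x, y only through x² + y².
Observable constraints: it crosses the z-axis at the gridline z = 0; a circular section at z = 2 has radius exactly 1; one x-axis crossing is at x = 0; one y-axis crossing is at y = 0.
The integer polynomial consistent with all of this is the stated p.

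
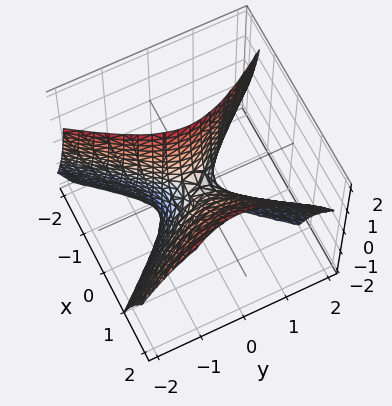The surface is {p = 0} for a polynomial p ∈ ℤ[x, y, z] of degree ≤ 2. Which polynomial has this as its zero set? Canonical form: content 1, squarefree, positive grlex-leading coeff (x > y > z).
3*x^2 - 2*x*z - 2*y^2 - z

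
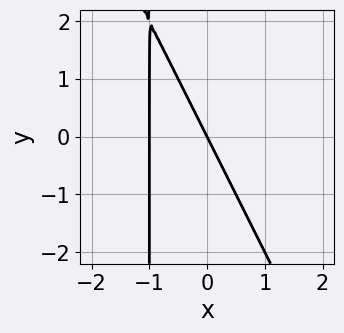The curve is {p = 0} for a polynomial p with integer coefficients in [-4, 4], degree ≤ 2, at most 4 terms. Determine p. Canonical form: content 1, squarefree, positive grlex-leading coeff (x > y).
2*x^2 + x*y + 2*x + y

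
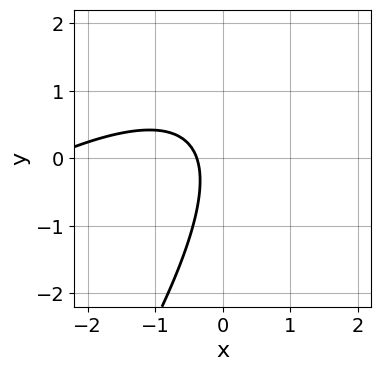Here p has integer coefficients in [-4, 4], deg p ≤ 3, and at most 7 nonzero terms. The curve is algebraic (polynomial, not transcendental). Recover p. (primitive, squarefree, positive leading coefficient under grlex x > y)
1. The degree is 2 — the shape is more complex than any degree-1 curve.
2. From the axis intercepts and sections: it misses every integer gridline on the y-axis.
3. These observations pin down the coefficients.

x^2 - 2*x*y + y^2 + 3*x + 1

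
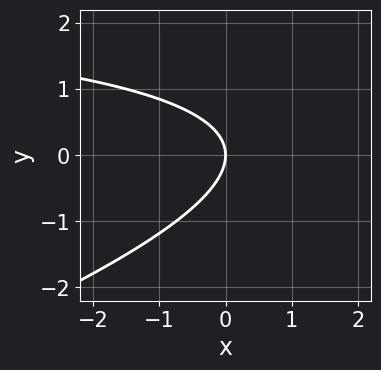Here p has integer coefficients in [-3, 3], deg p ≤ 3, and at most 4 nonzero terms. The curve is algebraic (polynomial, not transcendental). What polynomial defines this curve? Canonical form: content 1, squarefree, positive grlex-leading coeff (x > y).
x*y - 3*y^2 - 3*x

(a) Degree: no degree-1 curve has this shape, so deg p = 2.
(b) Reading off the gridlines: it crosses the y-axis at the gridline y = 0; it crosses the x-axis at the gridline x = 0.
(c) Putting this together gives p.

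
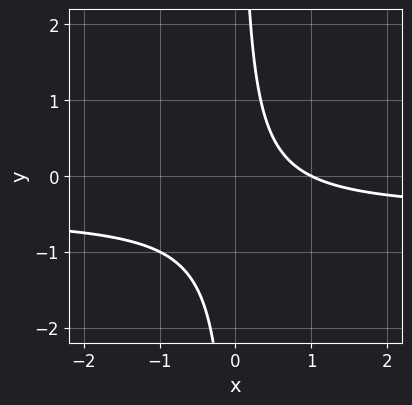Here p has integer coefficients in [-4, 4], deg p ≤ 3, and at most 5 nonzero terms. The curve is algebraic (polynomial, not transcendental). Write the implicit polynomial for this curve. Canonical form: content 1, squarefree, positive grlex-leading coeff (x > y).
2*x*y + x - 1

(a) Degree: the shape is more complex than any degree-1 curve, so deg p = 2.
(b) Against the integer gridlines: no y-intercept at any integer in the box; it meets the x-axis at x = 1 (among the integer gridlines).
(c) Together with the visible shape, these determine p as stated.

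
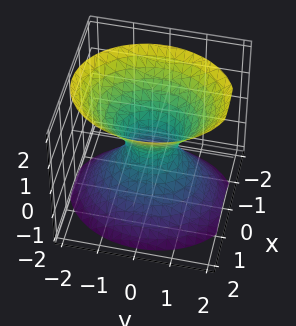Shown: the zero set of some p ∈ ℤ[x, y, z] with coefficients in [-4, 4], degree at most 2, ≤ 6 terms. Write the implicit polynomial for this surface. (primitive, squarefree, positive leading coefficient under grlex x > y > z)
3*x^2 + 2*y^2 - 2*z^2 - 1

(a) deg p = 2.
(b) Symmetries: it's symmetric under x → −x, forcing even powers of x; mirror symmetry y ↦ −y ⇒ only even powers of y; it's symmetric under z → −z, forcing even powers of z.
(c) Reading off the gridlines: it misses every integer gridline on the z-axis.
(d) Assembling these constraints gives the stated polynomial.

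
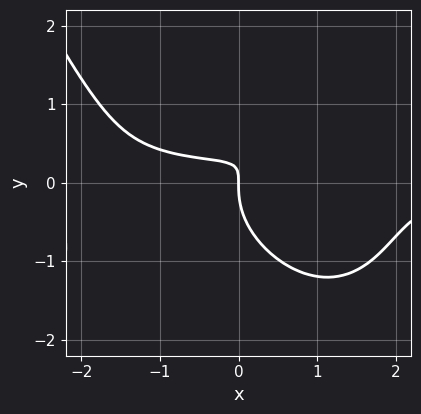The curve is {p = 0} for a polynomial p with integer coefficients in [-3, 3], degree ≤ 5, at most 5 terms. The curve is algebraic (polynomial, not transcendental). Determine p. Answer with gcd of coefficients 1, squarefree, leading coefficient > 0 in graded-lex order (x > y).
1. deg p = 4. A generic line meets the curve in up to 4 points.
2. Against the integer gridlines: it crosses the x-axis at the gridline x = 0; one y-axis crossing is at y = 0.
3. Putting this together gives p.

x^3*y + 2*y^3 - 3*x*y + x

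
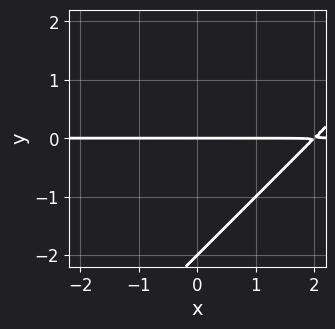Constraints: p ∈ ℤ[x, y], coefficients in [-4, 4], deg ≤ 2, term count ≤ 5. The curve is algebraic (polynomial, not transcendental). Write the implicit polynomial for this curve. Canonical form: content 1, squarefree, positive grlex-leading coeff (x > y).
First, deg p = 2. No degree-1 curve has this shape.
Then, reading off the gridlines: the visible x-axis segment lies entirely on the curve; among the integer gridlines, it crosses the y-axis at y ∈ {-2, 0}.
Finally, fitting integer coefficients to these (and the overall shape) gives p.

x*y - y^2 - 2*y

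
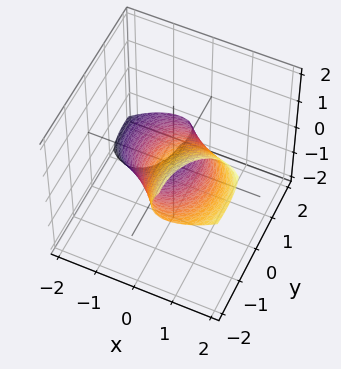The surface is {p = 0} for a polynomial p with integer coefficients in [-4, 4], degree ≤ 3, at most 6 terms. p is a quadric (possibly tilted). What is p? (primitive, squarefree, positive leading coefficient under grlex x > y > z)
1. deg p = 2.
2. Against the integer gridlines: the y-axis gridline crossings are at y ∈ {-1, 1}.
3. Assembling these constraints gives the stated polynomial.

2*x^2 - 3*x*z + y^2 + 2*y*z + 2*z^2 - 1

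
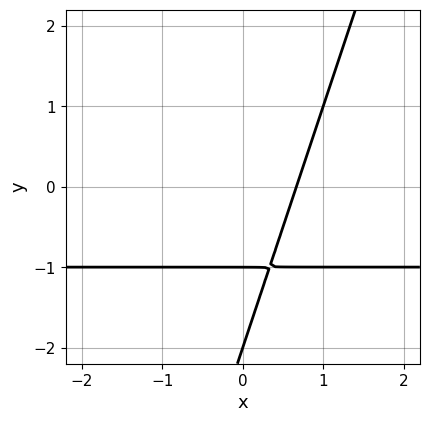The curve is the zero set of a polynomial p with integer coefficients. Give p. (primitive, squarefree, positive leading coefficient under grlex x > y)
First, degree: no degree-1 curve has this shape, so deg p = 2.
Next, reading off the gridlines: among the integer gridlines, it crosses the y-axis at y ∈ {-2, -1}.
Finally, putting this together gives p.

3*x*y - y^2 + 3*x - 3*y - 2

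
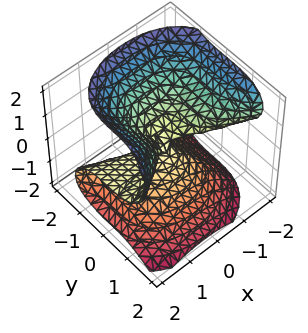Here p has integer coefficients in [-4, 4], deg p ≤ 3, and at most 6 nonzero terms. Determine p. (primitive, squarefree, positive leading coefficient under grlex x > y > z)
3*x^2*z + x*z^2 - 3*y^3 - 3*z^3

1. Degree: the shape is more complex than any degree-2 surface, so deg p = 3.
2. Checking where it meets the axes: one y-axis crossing is at y = 0; one z-axis crossing is at z = 0; every point of the x-axis in the box is on the surface.
3. Solving for integer coefficients yields p as stated.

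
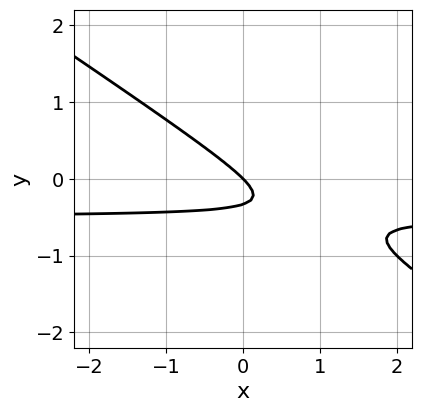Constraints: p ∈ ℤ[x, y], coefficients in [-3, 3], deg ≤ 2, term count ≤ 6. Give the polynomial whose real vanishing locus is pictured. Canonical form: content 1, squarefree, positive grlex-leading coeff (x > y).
(a) deg p = 2. A generic line meets the curve in up to 2 points.
(b) Against the integer gridlines: one y-axis crossing is at y = 0; one x-axis crossing is at x = 0.
(c) Fitting integer coefficients to these (and the overall shape) gives p.

2*x*y + 3*y^2 + x + y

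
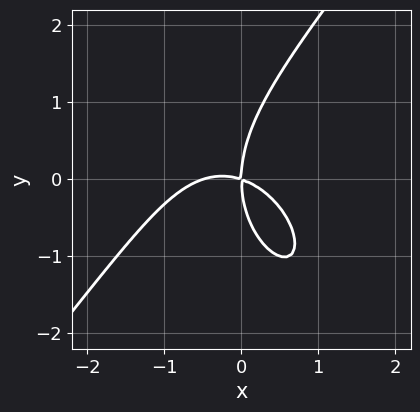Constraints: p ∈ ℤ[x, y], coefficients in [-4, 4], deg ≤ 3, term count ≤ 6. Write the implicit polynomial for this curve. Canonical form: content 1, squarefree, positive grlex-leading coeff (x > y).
First, the degree is 3 — a generic line meets the curve in up to 3 points.
Then, observable constraints: one y-axis crossing is at y = 0; it crosses the x-axis at the gridline x = 0.
Finally, assembling these constraints gives the stated polynomial.

2*x^3 - y^3 + x^2 + 3*x*y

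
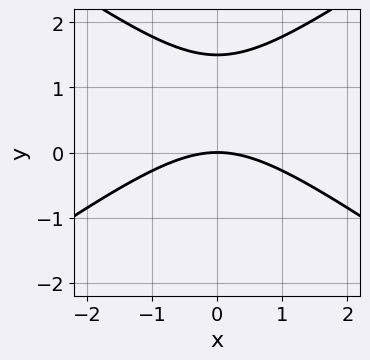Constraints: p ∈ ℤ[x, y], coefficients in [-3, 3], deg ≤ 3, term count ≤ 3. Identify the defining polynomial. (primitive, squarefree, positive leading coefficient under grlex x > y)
x^2 - 2*y^2 + 3*y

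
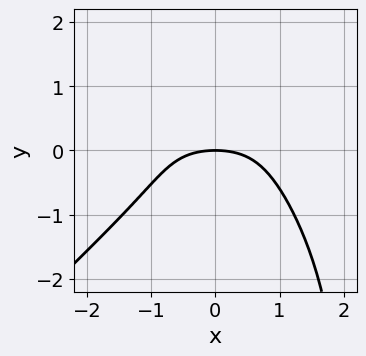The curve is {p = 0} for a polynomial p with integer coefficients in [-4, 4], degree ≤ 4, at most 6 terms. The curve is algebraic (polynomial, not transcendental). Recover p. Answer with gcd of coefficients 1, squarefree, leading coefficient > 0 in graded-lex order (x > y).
First, degree: no degree-3 curve has this shape, so deg p = 4.
Then, against the integer gridlines: it meets the y-axis at y = 0 (among the integer gridlines); it meets the x-axis at x = 0 (among the integer gridlines).
Finally, the integer polynomial consistent with all of this is the stated p.

x^4 - x*y^3 + 2*y^3 + x^2 + 3*y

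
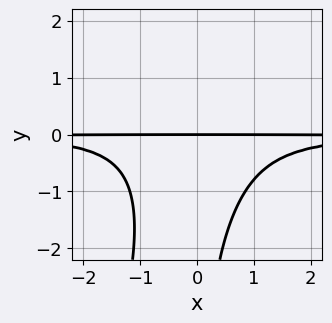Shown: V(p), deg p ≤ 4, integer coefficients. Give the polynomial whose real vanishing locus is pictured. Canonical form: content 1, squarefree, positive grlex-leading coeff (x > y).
3*x^2*y^2 - x*y^3 + 3*y

First, deg p = 4. No degree-3 curve has this shape.
Then, observable constraints: every point of the x-axis in the box is on the curve; it crosses the y-axis at the gridline y = 0.
Finally, matching integer coefficients to the picture gives p.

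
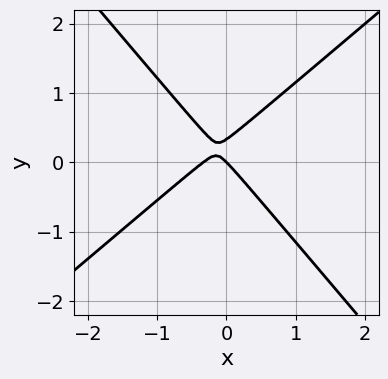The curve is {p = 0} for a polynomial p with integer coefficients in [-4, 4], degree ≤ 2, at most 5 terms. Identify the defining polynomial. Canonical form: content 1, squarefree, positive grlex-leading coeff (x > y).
3*x^2 - x*y - 3*y^2 + x + y

First, the degree is 2 — a generic line meets the curve in up to 2 points.
Next, against the integer gridlines: it meets the x-axis at x = 0 (among the integer gridlines); it meets the y-axis at y = 0 (among the integer gridlines).
Finally, the integer polynomial consistent with all of this is the stated p.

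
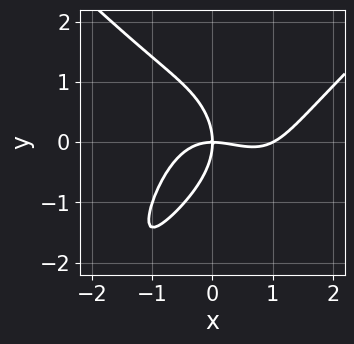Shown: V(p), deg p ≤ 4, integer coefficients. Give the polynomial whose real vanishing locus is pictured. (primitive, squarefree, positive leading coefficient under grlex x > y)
x^4 - x^2*y^2 - x^3 - y^3 - 2*x*y

1. Degree: no degree-3 curve has this shape, so deg p = 4.
2. From the axis intercepts and sections: among the integer gridlines, it crosses the x-axis at x ∈ {0, 1}; one y-axis crossing is at y = 0.
3. Together with the visible shape, these determine p as stated.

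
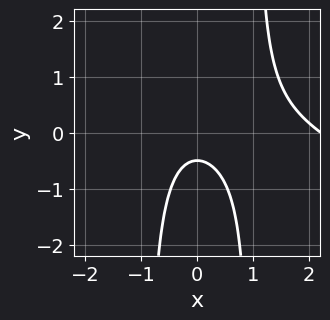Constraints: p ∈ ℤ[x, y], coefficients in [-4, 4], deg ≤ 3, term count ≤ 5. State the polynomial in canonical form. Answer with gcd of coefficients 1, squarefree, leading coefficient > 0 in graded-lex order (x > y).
x^3 + 2*x^2*y - 2*x^2 - 2*y - 1

1. The degree is 3 — the shape is more complex than any degree-2 curve.
2. Against the integer gridlines: no x-intercept at any integer in the box.
3. Fitting integer coefficients to these (and the overall shape) gives p.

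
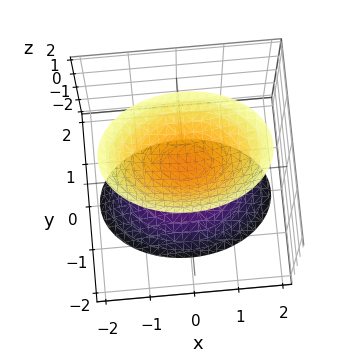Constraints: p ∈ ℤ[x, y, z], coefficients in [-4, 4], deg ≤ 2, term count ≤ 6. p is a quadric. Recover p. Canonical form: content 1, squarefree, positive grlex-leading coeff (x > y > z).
(a) The picture has 2 separate pieces.
(b) Degree: two separate bowl-shaped sheets opening away from each other; a quadric, so deg p = 2.
(c) Symmetries: mirror symmetry y ↦ −y ⇒ only even powers of y; the x ↦ −x reflection is a symmetry, so x appears only in even powers; the z ↦ −z reflection is a symmetry, so z appears only in even powers.
(d) Reading off the gridlines: it misses every integer gridline on the y-axis; the z-axis gridline crossings are at z ∈ {-1, 1}; no x-intercept at any integer in the box.
(e) Assembling these constraints gives the stated polynomial.

x^2 + 2*y^2 - z^2 + 1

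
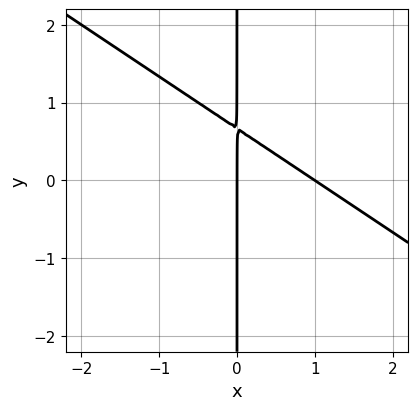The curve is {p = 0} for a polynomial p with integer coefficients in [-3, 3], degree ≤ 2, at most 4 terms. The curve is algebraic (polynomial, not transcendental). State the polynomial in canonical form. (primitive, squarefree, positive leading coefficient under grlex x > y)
1. The degree is 2 — a generic line meets the curve in up to 2 points.
2. From the visible intercepts: the x-axis gridline crossings are at x ∈ {0, 1}; every point of the y-axis in the box is on the curve.
3. Matching integer coefficients to the picture gives p.

2*x^2 + 3*x*y - 2*x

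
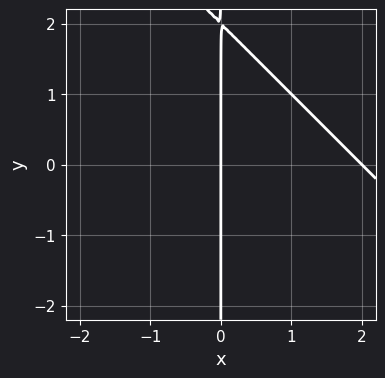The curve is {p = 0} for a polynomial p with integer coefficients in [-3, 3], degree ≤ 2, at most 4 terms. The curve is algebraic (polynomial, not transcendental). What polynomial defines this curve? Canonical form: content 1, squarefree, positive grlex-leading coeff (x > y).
1. Degree: no degree-1 curve has this shape, so deg p = 2.
2. Observable constraints: the visible y-axis segment lies entirely on the curve; among the integer gridlines, it crosses the x-axis at x ∈ {0, 2}.
3. These observations pin down the coefficients.

x^2 + x*y - 2*x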